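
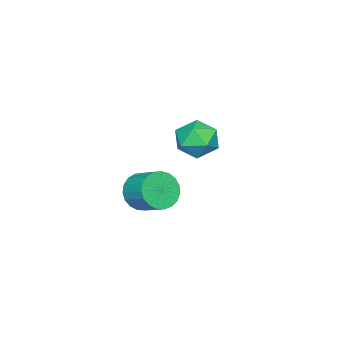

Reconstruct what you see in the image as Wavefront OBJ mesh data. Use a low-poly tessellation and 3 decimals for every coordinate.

v 1.708 -3.397 -1.019
v 2.432 -3.243 -1.791
v 2.875 -2.029 -1.134
v 2.152 -2.183 -0.361
v 2.078 -3.027 -1.952
v 2.521 -1.812 -1.295
v 1.66 -2.874 -1.951
v 2.103 -1.66 -1.294
v 1.25 -2.813 -1.789
v 1.693 -1.599 -1.132
v 0.92 -2.852 -1.494
v 1.363 -1.638 -0.836
v 0.726 -2.986 -1.116
v 1.169 -1.771 -0.459
v 0.701 -3.19 -0.722
v 1.144 -1.976 -0.065
v 0.851 -3.431 -0.379
v 1.294 -2.217 0.278
v 1.15 -3.665 -0.147
v 1.593 -2.451 0.511
v 1.544 -3.854 -0.065
v 1.987 -2.639 0.592
v 1.968 -3.963 -0.148
v 2.411 -2.749 0.509
v 2.346 -3.974 -0.382
v 2.789 -2.76 0.275
v 2.614 -3.886 -0.726
v 3.057 -2.672 -0.069
v 2.726 -3.713 -1.12
v 3.169 -2.499 -0.463
v 2.661 -3.486 -1.497
v 3.104 -2.272 -0.84
v -4.562 -3.018 -0.037
v -3.777 -2.419 0.678
v -3.083 -4.121 -0.738
v -2.298 -3.522 -0.023
v -3.125 -4.27 0.472
v -4.039 -3.589 0.905
v -2.821 -2.951 -0.965
v -3.735 -2.27 -0.532
v -2.701 -2.378 0.105
v -2.888 -3.193 0.993
v -3.972 -3.347 -1.053
v -4.159 -4.162 -0.165
f 2 1 5
f 2 5 3
f 3 5 6
f 3 6 4
f 5 1 7
f 5 7 6
f 6 7 8
f 6 8 4
f 7 1 9
f 7 9 8
f 8 9 10
f 8 10 4
f 9 1 11
f 9 11 10
f 10 11 12
f 10 12 4
f 11 1 13
f 11 13 12
f 12 13 14
f 12 14 4
f 13 1 15
f 13 15 14
f 14 15 16
f 14 16 4
f 15 1 17
f 15 17 16
f 16 17 18
f 16 18 4
f 17 1 19
f 17 19 18
f 18 19 20
f 18 20 4
f 19 1 21
f 19 21 20
f 20 21 22
f 20 22 4
f 21 1 23
f 21 23 22
f 22 23 24
f 22 24 4
f 23 1 25
f 23 25 24
f 24 25 26
f 24 26 4
f 25 1 27
f 25 27 26
f 26 27 28
f 26 28 4
f 27 1 29
f 27 29 28
f 28 29 30
f 28 30 4
f 29 1 31
f 29 31 30
f 30 31 32
f 30 32 4
f 31 1 2
f 31 2 32
f 32 2 3
f 32 3 4
f 33 44 38
f 33 38 34
f 33 34 40
f 33 40 43
f 33 43 44
f 34 38 42
f 38 44 37
f 44 43 35
f 43 40 39
f 40 34 41
f 36 42 37
f 36 37 35
f 36 35 39
f 36 39 41
f 36 41 42
f 37 42 38
f 35 37 44
f 39 35 43
f 41 39 40
f 42 41 34



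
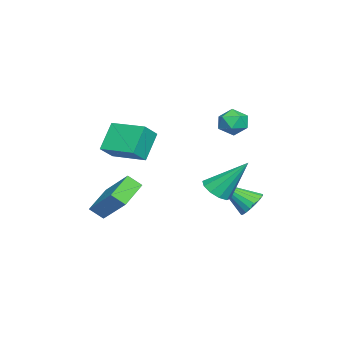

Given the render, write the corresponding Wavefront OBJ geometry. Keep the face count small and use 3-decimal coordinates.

v -0.742 2.766 0.129
v -0.229 2.332 0.505
v -0.838 4.094 1.791
v 0.01 2.661 0.256
v -0.039 3.029 -0.041
v -0.356 3.297 -0.273
v -0.821 3.362 -0.352
v -1.256 3.199 -0.247
v -1.494 2.871 0.001
v -1.445 2.503 0.299
v -1.128 2.235 0.531
v -0.663 2.17 0.61
v -4.24 3.179 2.595
v -3.555 3.488 2.833
v -3.985 2.112 3.247
v -3.3 2.421 3.485
v -3.98 2.715 3.755
v -4.137 3.375 3.352
v -3.403 2.225 2.728
v -3.56 2.885 2.325
v -3.037 2.898 2.915
v -3.393 3.201 3.55
v -4.147 2.399 2.53
v -4.503 2.702 3.165
v -0.455 -2.131 -1.95
v -0.372 -2.75 -1.419
v -1.878 -1.787 -1.329
v -1.795 -2.407 -0.798
v 0.415 -0.893 -0.642
v 0.498 -1.513 -0.111
v -1.008 -0.55 -0.021
v -0.925 -1.169 0.51
v -3.476 -2.578 0.622
v -4.455 -2.316 1.885
v -2.856 -0.883 0.751
v -3.835 -0.621 2.014
v -2.685 -2.919 1.306
v -3.664 -2.657 2.569
v -2.065 -1.224 1.435
v -3.044 -0.962 2.698
v -3.048 3.838 -1.56
v -2.663 4.25 -1.066
v -2.952 2.282 -0.34
v -2.98 4.302 -0.975
v -3.31 4.262 -1
v -3.589 4.138 -1.136
v -3.76 3.954 -1.356
v -3.79 3.748 -1.617
v -3.674 3.559 -1.866
v -3.433 3.426 -2.055
v -3.116 3.374 -2.146
v -2.786 3.414 -2.121
v -2.507 3.538 -1.985
v -2.336 3.721 -1.765
v -2.306 3.928 -1.504
v -2.422 4.116 -1.255
f 2 1 4
f 2 4 3
f 4 1 5
f 4 5 3
f 5 1 6
f 5 6 3
f 6 1 7
f 6 7 3
f 7 1 8
f 7 8 3
f 8 1 9
f 8 9 3
f 9 1 10
f 9 10 3
f 10 1 11
f 10 11 3
f 11 1 12
f 11 12 3
f 12 1 2
f 12 2 3
f 13 24 18
f 13 18 14
f 13 14 20
f 13 20 23
f 13 23 24
f 14 18 22
f 18 24 17
f 24 23 15
f 23 20 19
f 20 14 21
f 16 22 17
f 16 17 15
f 16 15 19
f 16 19 21
f 16 21 22
f 17 22 18
f 15 17 24
f 19 15 23
f 21 19 20
f 22 21 14
f 26 28 25
f 29 26 25
f 25 28 27
f 27 29 25
f 26 32 28
f 30 26 29
f 30 32 26
f 28 32 27
f 31 29 27
f 27 32 31
f 31 30 29
f 32 30 31
f 34 36 33
f 37 34 33
f 33 36 35
f 35 37 33
f 34 40 36
f 38 34 37
f 38 40 34
f 36 40 35
f 39 37 35
f 35 40 39
f 39 38 37
f 40 38 39
f 42 41 44
f 42 44 43
f 44 41 45
f 44 45 43
f 45 41 46
f 45 46 43
f 46 41 47
f 46 47 43
f 47 41 48
f 47 48 43
f 48 41 49
f 48 49 43
f 49 41 50
f 49 50 43
f 50 41 51
f 50 51 43
f 51 41 52
f 51 52 43
f 52 41 53
f 52 53 43
f 53 41 54
f 53 54 43
f 54 41 55
f 54 55 43
f 55 41 56
f 55 56 43
f 56 41 42
f 56 42 43



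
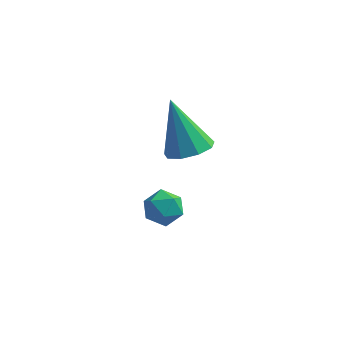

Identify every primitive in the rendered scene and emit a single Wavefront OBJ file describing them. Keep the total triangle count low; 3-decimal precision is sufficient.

v -1.441 -1.729 -3.077
v -0.858 -1.85 -2.763
v -1.682 -2.79 -3.037
v -1.099 -2.911 -2.723
v -1.588 -2.574 -2.407
v -1.439 -1.919 -2.431
v -1.101 -2.721 -3.369
v -0.952 -2.066 -3.393
v -0.648 -2.463 -2.944
v -0.949 -2.373 -2.349
v -1.591 -2.267 -3.451
v -1.892 -2.177 -2.856
v -1.32 1.355 -3.441
v -0.898 0.754 -3.078
v -2.06 1.925 -1.639
v -0.588 1.221 -3.099
v -0.621 1.751 -3.279
v -0.981 2.096 -3.536
v -1.5 2.094 -3.748
v -1.935 1.747 -3.817
v -2.083 1.216 -3.71
v -1.873 0.751 -3.477
v -1.405 0.568 -3.228
f 1 12 6
f 1 6 2
f 1 2 8
f 1 8 11
f 1 11 12
f 2 6 10
f 6 12 5
f 12 11 3
f 11 8 7
f 8 2 9
f 4 10 5
f 4 5 3
f 4 3 7
f 4 7 9
f 4 9 10
f 5 10 6
f 3 5 12
f 7 3 11
f 9 7 8
f 10 9 2
f 14 13 16
f 14 16 15
f 16 13 17
f 16 17 15
f 17 13 18
f 17 18 15
f 18 13 19
f 18 19 15
f 19 13 20
f 19 20 15
f 20 13 21
f 20 21 15
f 21 13 22
f 21 22 15
f 22 13 23
f 22 23 15
f 23 13 14
f 23 14 15



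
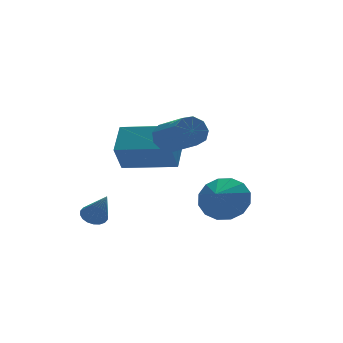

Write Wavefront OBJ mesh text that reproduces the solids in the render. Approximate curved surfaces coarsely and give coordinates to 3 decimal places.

v -2.45 2.751 -4.162
v -1.991 2.519 -4.385
v -2.29 1.849 -2.898
v -1.899 2.713 -4.258
v -1.916 2.914 -4.112
v -2.039 3.083 -3.976
v -2.243 3.186 -3.877
v -2.488 3.203 -3.834
v -2.725 3.13 -3.856
v -2.908 2.982 -3.938
v -3 2.789 -4.065
v -2.983 2.587 -4.211
v -2.86 2.418 -4.347
v -2.656 2.315 -4.446
v -2.411 2.298 -4.489
v -2.174 2.371 -4.467
v -0.497 0.102 -0.191
v 0.193 1.128 0.565
v -2.194 1.405 -0.411
v -1.503 2.431 0.346
v 0.023 0.589 -1.326
v 0.714 1.615 -0.569
v -1.673 1.892 -1.545
v -0.983 2.918 -0.789
v 2.225 1.15 -3.517
v 2.975 1.022 -2.779
v 1.475 0.41 -2.883
v 2.686 1.458 -2.614
v 2.273 1.811 -2.69
v 1.847 1.987 -2.988
v 1.523 1.939 -3.428
v 1.387 1.679 -3.892
v 1.475 1.278 -4.255
v 1.764 0.842 -4.421
v 2.177 0.489 -4.345
v 2.603 0.313 -4.046
v 2.927 0.361 -3.607
v 3.064 0.62 -3.143
v -0.566 0.139 0.377
v -0.378 0.458 0.959
v -0.146 -1.04 1.705
v -0.334 -1.359 1.123
v -0.844 0.386 0.958
v -0.612 -1.113 1.705
v -1.181 0.198 0.685
v -0.948 -1.301 1.432
v -1.229 -0.018 0.268
v -0.997 -1.516 1.015
v -0.968 -0.16 -0.098
v -0.735 -1.658 0.648
v -0.518 -0.162 -0.242
v -0.286 -1.66 0.504
v -0.091 -0.023 -0.097
v 0.141 -1.521 0.65
v 0.114 0.192 0.27
v 0.346 -1.307 1.017
v 0 0.382 0.687
v 0.233 -1.117 1.434
f 2 1 4
f 2 4 3
f 4 1 5
f 4 5 3
f 5 1 6
f 5 6 3
f 6 1 7
f 6 7 3
f 7 1 8
f 7 8 3
f 8 1 9
f 8 9 3
f 9 1 10
f 9 10 3
f 10 1 11
f 10 11 3
f 11 1 12
f 11 12 3
f 12 1 13
f 12 13 3
f 13 1 14
f 13 14 3
f 14 1 15
f 14 15 3
f 15 1 16
f 15 16 3
f 16 1 2
f 16 2 3
f 18 20 17
f 21 18 17
f 17 20 19
f 19 21 17
f 18 24 20
f 22 18 21
f 22 24 18
f 20 24 19
f 23 21 19
f 19 24 23
f 23 22 21
f 24 22 23
f 26 25 28
f 26 28 27
f 28 25 29
f 28 29 27
f 29 25 30
f 29 30 27
f 30 25 31
f 30 31 27
f 31 25 32
f 31 32 27
f 32 25 33
f 32 33 27
f 33 25 34
f 33 34 27
f 34 25 35
f 34 35 27
f 35 25 36
f 35 36 27
f 36 25 37
f 36 37 27
f 37 25 38
f 37 38 27
f 38 25 26
f 38 26 27
f 40 39 43
f 40 43 41
f 41 43 44
f 41 44 42
f 43 39 45
f 43 45 44
f 44 45 46
f 44 46 42
f 45 39 47
f 45 47 46
f 46 47 48
f 46 48 42
f 47 39 49
f 47 49 48
f 48 49 50
f 48 50 42
f 49 39 51
f 49 51 50
f 50 51 52
f 50 52 42
f 51 39 53
f 51 53 52
f 52 53 54
f 52 54 42
f 53 39 55
f 53 55 54
f 54 55 56
f 54 56 42
f 55 39 57
f 55 57 56
f 56 57 58
f 56 58 42
f 57 39 40
f 57 40 58
f 58 40 41
f 58 41 42



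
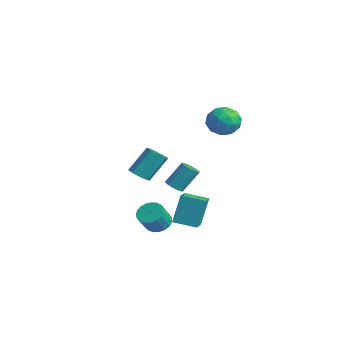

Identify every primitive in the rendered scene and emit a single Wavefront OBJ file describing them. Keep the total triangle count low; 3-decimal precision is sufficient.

v -0.701 0.268 -4.313
v -0.923 0.953 -2.351
v -1.714 1.097 -4.717
v -1.936 1.782 -2.754
v 0.316 1.378 -4.586
v 0.094 2.063 -2.623
v -0.697 2.207 -4.989
v -0.919 2.892 -3.027
v 0.573 -0.279 -0.671
v 1.19 -0.225 -0.786
v 1.364 0.774 0.616
v 0.747 0.719 0.731
v 1.081 -0.008 -0.927
v 1.255 0.99 0.475
v 0.871 0.154 -1.017
v 1.045 1.153 0.385
v 0.603 0.231 -1.038
v 0.776 1.23 0.363
v 0.328 0.207 -0.987
v 0.502 1.206 0.415
v 0.102 0.087 -0.873
v 0.276 1.085 0.529
v -0.031 -0.107 -0.719
v 0.143 0.892 0.683
v -0.044 -0.334 -0.556
v 0.13 0.665 0.846
v 0.065 -0.55 -0.415
v 0.239 0.448 0.987
v 0.275 -0.713 -0.325
v 0.449 0.286 1.077
v 0.544 -0.79 -0.303
v 0.717 0.209 1.098
v 0.818 -0.766 -0.355
v 0.992 0.233 1.047
v 1.044 -0.645 -0.469
v 1.218 0.353 0.933
v 1.177 -0.452 -0.623
v 1.351 0.547 0.779
v -3.142 -0.686 -1.186
v -2.82 -0.133 -1.614
v -2.795 1.1 -0.001
v -3.118 0.546 0.426
v -3.409 -0.111 -1.623
v -3.384 1.122 -0.01
v -3.841 -0.425 -1.375
v -3.817 0.808 0.237
v -3.865 -0.893 -1.018
v -3.84 0.34 0.595
v -3.465 -1.24 -0.759
v -3.44 -0.007 0.854
v -2.876 -1.262 -0.75
v -2.851 -0.029 0.863
v -2.443 -0.948 -0.997
v -2.419 0.285 0.615
v -2.42 -0.48 -1.355
v -2.395 0.753 0.258
v 0.062 -1.052 -3.658
v 0.701 -0.483 -3.502
v 1.097 -1.238 -2.367
v 0.458 -1.808 -2.522
v 0.427 -0.342 -3.313
v 0.823 -1.097 -2.177
v 0.089 -0.324 -3.183
v 0.486 -1.079 -2.047
v -0.253 -0.432 -3.135
v 0.144 -1.187 -2
v -0.54 -0.647 -3.178
v -0.144 -1.402 -2.043
v -0.724 -0.932 -3.304
v -0.327 -1.688 -2.168
v -0.771 -1.238 -3.491
v -0.375 -1.994 -2.355
v -0.675 -1.512 -3.706
v -0.279 -2.267 -2.571
v -0.451 -1.707 -3.914
v -0.055 -2.462 -2.778
v -0.139 -1.788 -4.077
v 0.258 -2.543 -2.941
v 0.208 -1.742 -4.167
v 0.605 -2.497 -3.032
v 0.53 -1.577 -4.17
v 0.927 -2.332 -3.035
v 0.771 -1.321 -4.084
v 1.167 -2.076 -2.948
v 0.889 -1.019 -3.924
v 1.286 -1.774 -2.789
v 0.864 -0.722 -3.718
v 1.261 -1.477 -2.583
v 0.226 4.121 4.215
v 0.841 3.393 4.832
v -0.081 2.807 2.968
v 0.534 2.079 3.585
v -0.472 2.44 3.969
v -0.282 3.252 4.74
v 1.042 2.948 3.06
v 1.232 3.76 3.831
v 1.345 2.667 4.118
v 0.41 2.353 4.68
v 0.35 3.847 3.12
v -0.585 3.533 3.682
v 0.561 3.872 4.633
v 0.199 2.328 3.167
v -0.392 2.54 3.393
v -0.03 2.112 3.755
v -0.1 3.79 4.579
v 0.262 3.361 4.941
v -0.51 2.801 4.434
v 0.498 2.839 2.859
v 0.86 2.41 3.221
v 0.79 4.088 4.045
v 1.152 3.66 4.407
v 1.27 3.399 3.366
v 1.218 3.018 4.576
v 1.038 2.245 3.843
v 1.336 2.756 3.535
v 1.448 3.234 3.988
v 0.668 2.833 4.906
v 0.488 2.061 4.173
v -0.103 2.273 4.399
v 0.008 2.75 4.852
v 0.965 2.407 4.486
v 0.272 4.139 3.627
v 0.092 3.367 2.894
v 0.752 3.45 2.948
v 0.863 3.927 3.401
v -0.278 3.955 3.957
v -0.458 3.182 3.224
v -0.688 2.966 3.812
v -0.576 3.444 4.265
v -0.205 3.793 3.314
f 2 4 1
f 5 2 1
f 1 4 3
f 3 5 1
f 2 8 4
f 6 2 5
f 6 8 2
f 4 8 3
f 7 5 3
f 3 8 7
f 7 6 5
f 8 6 7
f 10 9 13
f 10 13 11
f 11 13 14
f 11 14 12
f 13 9 15
f 13 15 14
f 14 15 16
f 14 16 12
f 15 9 17
f 15 17 16
f 16 17 18
f 16 18 12
f 17 9 19
f 17 19 18
f 18 19 20
f 18 20 12
f 19 9 21
f 19 21 20
f 20 21 22
f 20 22 12
f 21 9 23
f 21 23 22
f 22 23 24
f 22 24 12
f 23 9 25
f 23 25 24
f 24 25 26
f 24 26 12
f 25 9 27
f 25 27 26
f 26 27 28
f 26 28 12
f 27 9 29
f 27 29 28
f 28 29 30
f 28 30 12
f 29 9 31
f 29 31 30
f 30 31 32
f 30 32 12
f 31 9 33
f 31 33 32
f 32 33 34
f 32 34 12
f 33 9 35
f 33 35 34
f 34 35 36
f 34 36 12
f 35 9 37
f 35 37 36
f 36 37 38
f 36 38 12
f 37 9 10
f 37 10 38
f 38 10 11
f 38 11 12
f 40 39 43
f 40 43 41
f 41 43 44
f 41 44 42
f 43 39 45
f 43 45 44
f 44 45 46
f 44 46 42
f 45 39 47
f 45 47 46
f 46 47 48
f 46 48 42
f 47 39 49
f 47 49 48
f 48 49 50
f 48 50 42
f 49 39 51
f 49 51 50
f 50 51 52
f 50 52 42
f 51 39 53
f 51 53 52
f 52 53 54
f 52 54 42
f 53 39 55
f 53 55 54
f 54 55 56
f 54 56 42
f 55 39 40
f 55 40 56
f 56 40 41
f 56 41 42
f 58 57 61
f 58 61 59
f 59 61 62
f 59 62 60
f 61 57 63
f 61 63 62
f 62 63 64
f 62 64 60
f 63 57 65
f 63 65 64
f 64 65 66
f 64 66 60
f 65 57 67
f 65 67 66
f 66 67 68
f 66 68 60
f 67 57 69
f 67 69 68
f 68 69 70
f 68 70 60
f 69 57 71
f 69 71 70
f 70 71 72
f 70 72 60
f 71 57 73
f 71 73 72
f 72 73 74
f 72 74 60
f 73 57 75
f 73 75 74
f 74 75 76
f 74 76 60
f 75 57 77
f 75 77 76
f 76 77 78
f 76 78 60
f 77 57 79
f 77 79 78
f 78 79 80
f 78 80 60
f 79 57 81
f 79 81 80
f 80 81 82
f 80 82 60
f 81 57 83
f 81 83 82
f 82 83 84
f 82 84 60
f 83 57 85
f 83 85 84
f 84 85 86
f 84 86 60
f 85 57 87
f 85 87 86
f 86 87 88
f 86 88 60
f 87 57 58
f 87 58 88
f 88 58 59
f 88 59 60
f 89 126 105
f 126 100 129
f 105 129 94
f 126 129 105
f 89 105 101
f 105 94 106
f 101 106 90
f 105 106 101
f 89 101 110
f 101 90 111
f 110 111 96
f 101 111 110
f 89 110 122
f 110 96 125
f 122 125 99
f 110 125 122
f 89 122 126
f 122 99 130
f 126 130 100
f 122 130 126
f 90 106 117
f 106 94 120
f 117 120 98
f 106 120 117
f 94 129 107
f 129 100 128
f 107 128 93
f 129 128 107
f 100 130 127
f 130 99 123
f 127 123 91
f 130 123 127
f 99 125 124
f 125 96 112
f 124 112 95
f 125 112 124
f 96 111 116
f 111 90 113
f 116 113 97
f 111 113 116
f 92 118 104
f 118 98 119
f 104 119 93
f 118 119 104
f 92 104 102
f 104 93 103
f 102 103 91
f 104 103 102
f 92 102 109
f 102 91 108
f 109 108 95
f 102 108 109
f 92 109 114
f 109 95 115
f 114 115 97
f 109 115 114
f 92 114 118
f 114 97 121
f 118 121 98
f 114 121 118
f 93 119 107
f 119 98 120
f 107 120 94
f 119 120 107
f 91 103 127
f 103 93 128
f 127 128 100
f 103 128 127
f 95 108 124
f 108 91 123
f 124 123 99
f 108 123 124
f 97 115 116
f 115 95 112
f 116 112 96
f 115 112 116
f 98 121 117
f 121 97 113
f 117 113 90
f 121 113 117



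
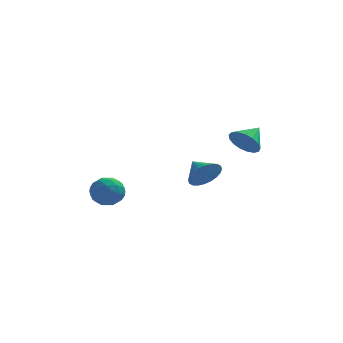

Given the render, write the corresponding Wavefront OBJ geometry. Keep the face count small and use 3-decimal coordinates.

v 1.863 1.726 -1.584
v 2.567 1.938 -1.101
v 1.257 2.534 -1.056
v 2.607 2.145 -1.371
v 2.534 2.289 -1.675
v 2.358 2.347 -1.964
v 2.108 2.31 -2.196
v 1.82 2.185 -2.334
v 1.538 1.989 -2.359
v 1.306 1.754 -2.265
v 1.159 1.515 -2.068
v 1.119 1.307 -1.797
v 1.192 1.164 -1.494
v 1.368 1.106 -1.205
v 1.619 1.142 -0.973
v 1.907 1.268 -0.835
v 2.188 1.463 -0.81
v 2.42 1.698 -0.904
v 3.603 2.636 0.141
v 4.329 2.25 -0.077
v 4.257 3.504 0.779
v 4.266 2.518 -0.377
v 4.052 2.812 -0.559
v 3.735 3.066 -0.58
v 3.387 3.221 -0.436
v 3.09 3.242 -0.159
v 2.91 3.124 0.186
v 2.888 2.895 0.521
v 3.031 2.605 0.769
v 3.305 2.323 0.873
v 3.647 2.112 0.81
v 3.979 2.022 0.593
v 4.225 2.071 0.273
v -2.108 0.323 -2.817
v -1.616 -0.101 -2.25
v -3.184 0.261 -1.93
v -2.692 -0.163 -1.363
v -2.535 0.667 -1.534
v -1.87 0.706 -2.082
v -2.93 -0.546 -2.098
v -2.265 -0.507 -2.646
v -2.124 -0.638 -1.805
v -1.88 0.112 -1.457
v -2.92 0.048 -2.723
v -2.676 0.798 -2.375
v -1.768 0.117 -2.611
v -3.032 0.043 -1.569
v -2.94 0.532 -1.669
v -2.651 0.282 -1.336
v -1.917 0.591 -2.512
v -1.628 0.342 -2.179
v -2.168 0.793 -1.758
v -3.172 -0.182 -2.001
v -2.883 -0.431 -1.668
v -2.149 -0.122 -2.844
v -1.86 -0.372 -2.511
v -2.632 -0.633 -2.422
v -1.777 -0.448 -2.017
v -2.409 -0.485 -1.496
v -2.549 -0.71 -1.928
v -2.158 -0.687 -2.25
v -1.634 -0.007 -1.812
v -2.266 -0.044 -1.291
v -2.174 0.444 -1.391
v -1.783 0.467 -1.713
v -1.932 -0.323 -1.551
v -2.534 0.204 -2.889
v -3.166 0.167 -2.368
v -3.017 -0.307 -2.467
v -2.626 -0.284 -2.789
v -2.391 0.645 -2.684
v -3.023 0.608 -2.163
v -2.642 0.847 -1.93
v -2.251 0.87 -2.252
v -2.868 0.483 -2.629
f 2 1 4
f 2 4 3
f 4 1 5
f 4 5 3
f 5 1 6
f 5 6 3
f 6 1 7
f 6 7 3
f 7 1 8
f 7 8 3
f 8 1 9
f 8 9 3
f 9 1 10
f 9 10 3
f 10 1 11
f 10 11 3
f 11 1 12
f 11 12 3
f 12 1 13
f 12 13 3
f 13 1 14
f 13 14 3
f 14 1 15
f 14 15 3
f 15 1 16
f 15 16 3
f 16 1 17
f 16 17 3
f 17 1 18
f 17 18 3
f 18 1 2
f 18 2 3
f 20 19 22
f 20 22 21
f 22 19 23
f 22 23 21
f 23 19 24
f 23 24 21
f 24 19 25
f 24 25 21
f 25 19 26
f 25 26 21
f 26 19 27
f 26 27 21
f 27 19 28
f 27 28 21
f 28 19 29
f 28 29 21
f 29 19 30
f 29 30 21
f 30 19 31
f 30 31 21
f 31 19 32
f 31 32 21
f 32 19 33
f 32 33 21
f 33 19 20
f 33 20 21
f 34 71 50
f 71 45 74
f 50 74 39
f 71 74 50
f 34 50 46
f 50 39 51
f 46 51 35
f 50 51 46
f 34 46 55
f 46 35 56
f 55 56 41
f 46 56 55
f 34 55 67
f 55 41 70
f 67 70 44
f 55 70 67
f 34 67 71
f 67 44 75
f 71 75 45
f 67 75 71
f 35 51 62
f 51 39 65
f 62 65 43
f 51 65 62
f 39 74 52
f 74 45 73
f 52 73 38
f 74 73 52
f 45 75 72
f 75 44 68
f 72 68 36
f 75 68 72
f 44 70 69
f 70 41 57
f 69 57 40
f 70 57 69
f 41 56 61
f 56 35 58
f 61 58 42
f 56 58 61
f 37 63 49
f 63 43 64
f 49 64 38
f 63 64 49
f 37 49 47
f 49 38 48
f 47 48 36
f 49 48 47
f 37 47 54
f 47 36 53
f 54 53 40
f 47 53 54
f 37 54 59
f 54 40 60
f 59 60 42
f 54 60 59
f 37 59 63
f 59 42 66
f 63 66 43
f 59 66 63
f 38 64 52
f 64 43 65
f 52 65 39
f 64 65 52
f 36 48 72
f 48 38 73
f 72 73 45
f 48 73 72
f 40 53 69
f 53 36 68
f 69 68 44
f 53 68 69
f 42 60 61
f 60 40 57
f 61 57 41
f 60 57 61
f 43 66 62
f 66 42 58
f 62 58 35
f 66 58 62



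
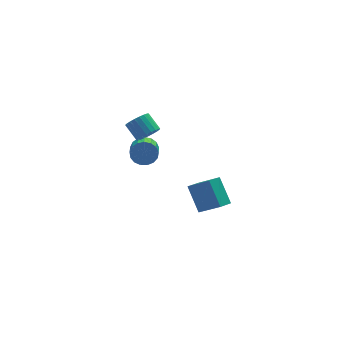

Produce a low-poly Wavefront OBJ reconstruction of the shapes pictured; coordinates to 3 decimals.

v -2.366 -4.079 -3.513
v -1.385 -4.933 -2.547
v -2.699 -2.928 -2.156
v -1.718 -3.782 -1.191
v -1.622 -3.538 -3.789
v -0.641 -4.392 -2.824
v -1.955 -2.387 -2.433
v -0.974 -3.241 -1.467
v -3.497 3.043 -2.097
v -3.096 3.596 -2.494
v -3.561 4.489 -1.721
v -3.963 3.937 -1.323
v -3.382 3.588 -2.657
v -3.847 4.482 -1.883
v -3.687 3.486 -2.723
v -4.152 4.38 -1.949
v -3.959 3.308 -2.68
v -4.425 4.201 -1.907
v -4.152 3.084 -2.537
v -4.617 3.977 -1.764
v -4.232 2.852 -2.318
v -4.697 3.746 -1.544
v -4.184 2.654 -2.06
v -4.649 3.548 -1.287
v -4.018 2.523 -1.809
v -4.483 3.417 -1.035
v -3.762 2.482 -1.607
v -4.227 3.376 -0.834
v -3.46 2.538 -1.49
v -3.925 3.432 -0.717
v -3.164 2.681 -1.478
v -3.63 3.575 -0.705
v -2.927 2.887 -1.573
v -3.392 3.781 -0.8
v -2.788 3.12 -1.759
v -3.253 4.014 -0.985
v -2.771 3.34 -2.002
v -3.236 4.233 -1.229
v -2.88 3.508 -2.263
v -3.346 4.401 -1.489
v -3.609 3.606 -3.748
v -3.149 3.791 -3.069
v -3.452 2.578 -2.534
v -3.911 2.394 -3.212
v -3.517 3.924 -2.976
v -3.819 2.711 -2.44
v -3.905 3.985 -3.059
v -4.208 2.772 -2.523
v -4.226 3.958 -3.3
v -4.529 2.745 -2.764
v -4.405 3.851 -3.643
v -4.708 2.638 -3.108
v -4.402 3.688 -4.011
v -4.705 2.475 -3.475
v -4.217 3.507 -4.318
v -4.52 2.294 -3.783
v -3.893 3.348 -4.495
v -4.196 2.135 -3.959
v -3.503 3.248 -4.5
v -3.806 2.035 -3.965
v -3.138 3.231 -4.333
v -3.441 2.018 -3.798
v -2.88 3.299 -4.032
v -3.183 2.086 -3.497
v -2.79 3.438 -3.666
v -3.092 2.225 -3.131
v -2.887 3.616 -3.318
v -3.189 2.403 -2.783
f 2 4 1
f 5 2 1
f 1 4 3
f 3 5 1
f 2 8 4
f 6 2 5
f 6 8 2
f 4 8 3
f 7 5 3
f 3 8 7
f 7 6 5
f 8 6 7
f 10 9 13
f 10 13 11
f 11 13 14
f 11 14 12
f 13 9 15
f 13 15 14
f 14 15 16
f 14 16 12
f 15 9 17
f 15 17 16
f 16 17 18
f 16 18 12
f 17 9 19
f 17 19 18
f 18 19 20
f 18 20 12
f 19 9 21
f 19 21 20
f 20 21 22
f 20 22 12
f 21 9 23
f 21 23 22
f 22 23 24
f 22 24 12
f 23 9 25
f 23 25 24
f 24 25 26
f 24 26 12
f 25 9 27
f 25 27 26
f 26 27 28
f 26 28 12
f 27 9 29
f 27 29 28
f 28 29 30
f 28 30 12
f 29 9 31
f 29 31 30
f 30 31 32
f 30 32 12
f 31 9 33
f 31 33 32
f 32 33 34
f 32 34 12
f 33 9 35
f 33 35 34
f 34 35 36
f 34 36 12
f 35 9 37
f 35 37 36
f 36 37 38
f 36 38 12
f 37 9 39
f 37 39 38
f 38 39 40
f 38 40 12
f 39 9 10
f 39 10 40
f 40 10 11
f 40 11 12
f 42 41 45
f 42 45 43
f 43 45 46
f 43 46 44
f 45 41 47
f 45 47 46
f 46 47 48
f 46 48 44
f 47 41 49
f 47 49 48
f 48 49 50
f 48 50 44
f 49 41 51
f 49 51 50
f 50 51 52
f 50 52 44
f 51 41 53
f 51 53 52
f 52 53 54
f 52 54 44
f 53 41 55
f 53 55 54
f 54 55 56
f 54 56 44
f 55 41 57
f 55 57 56
f 56 57 58
f 56 58 44
f 57 41 59
f 57 59 58
f 58 59 60
f 58 60 44
f 59 41 61
f 59 61 60
f 60 61 62
f 60 62 44
f 61 41 63
f 61 63 62
f 62 63 64
f 62 64 44
f 63 41 65
f 63 65 64
f 64 65 66
f 64 66 44
f 65 41 67
f 65 67 66
f 66 67 68
f 66 68 44
f 67 41 42
f 67 42 68
f 68 42 43
f 68 43 44



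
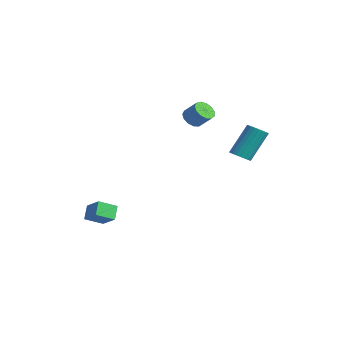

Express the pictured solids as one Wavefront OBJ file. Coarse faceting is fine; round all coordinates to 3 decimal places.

v -2.422 2.092 2.131
v -1.944 1.889 1.774
v -1.28 2.226 2.471
v -1.758 2.428 2.829
v -2.009 2.224 1.674
v -1.345 2.56 2.371
v -2.205 2.516 1.72
v -1.541 2.853 2.417
v -2.47 2.674 1.896
v -1.806 3.011 2.593
v -2.719 2.647 2.147
v -2.055 2.984 2.844
v -2.875 2.444 2.393
v -2.211 2.78 3.09
v -2.886 2.128 2.556
v -2.222 2.465 3.253
v -2.75 1.802 2.584
v -2.086 2.138 3.281
v -2.51 1.567 2.469
v -1.846 1.904 3.166
v -2.242 1.499 2.246
v -1.578 1.836 2.944
v -2.031 1.619 1.987
v -1.367 1.956 2.685
v -3.297 -2.498 -4.585
v -3.459 -3.456 -4.115
v -3.787 -2.095 -3.933
v -3.949 -3.054 -3.463
v -2.311 -2.346 -3.937
v -2.473 -3.305 -3.467
v -2.801 -1.944 -3.285
v -2.963 -2.902 -2.815
v 0.278 3.237 0.202
v 0.768 2.981 0.409
v 0.651 4.066 2.025
v 0.162 4.323 1.818
v 0.856 3.161 0.295
v 0.739 4.246 1.911
v 0.856 3.352 0.167
v 0.739 4.437 1.783
v 0.768 3.526 0.044
v 0.652 4.611 1.66
v 0.606 3.655 -0.055
v 0.489 4.741 1.561
v 0.394 3.722 -0.115
v 0.277 4.807 1.501
v 0.164 3.714 -0.126
v 0.047 4.799 1.49
v -0.048 3.634 -0.088
v -0.165 4.719 1.528
v -0.211 3.494 -0.005
v -0.328 4.579 1.611
v -0.299 3.314 0.109
v -0.416 4.399 1.725
v -0.299 3.123 0.237
v -0.416 4.208 1.853
v -0.212 2.949 0.36
v -0.328 4.034 1.976
v -0.049 2.819 0.459
v -0.166 3.905 2.075
v 0.163 2.753 0.519
v 0.046 3.838 2.135
v 0.393 2.761 0.53
v 0.276 3.846 2.146
v 0.605 2.841 0.492
v 0.488 3.926 2.108
f 2 1 5
f 2 5 3
f 3 5 6
f 3 6 4
f 5 1 7
f 5 7 6
f 6 7 8
f 6 8 4
f 7 1 9
f 7 9 8
f 8 9 10
f 8 10 4
f 9 1 11
f 9 11 10
f 10 11 12
f 10 12 4
f 11 1 13
f 11 13 12
f 12 13 14
f 12 14 4
f 13 1 15
f 13 15 14
f 14 15 16
f 14 16 4
f 15 1 17
f 15 17 16
f 16 17 18
f 16 18 4
f 17 1 19
f 17 19 18
f 18 19 20
f 18 20 4
f 19 1 21
f 19 21 20
f 20 21 22
f 20 22 4
f 21 1 23
f 21 23 22
f 22 23 24
f 22 24 4
f 23 1 2
f 23 2 24
f 24 2 3
f 24 3 4
f 26 28 25
f 29 26 25
f 25 28 27
f 27 29 25
f 26 32 28
f 30 26 29
f 30 32 26
f 28 32 27
f 31 29 27
f 27 32 31
f 31 30 29
f 32 30 31
f 34 33 37
f 34 37 35
f 35 37 38
f 35 38 36
f 37 33 39
f 37 39 38
f 38 39 40
f 38 40 36
f 39 33 41
f 39 41 40
f 40 41 42
f 40 42 36
f 41 33 43
f 41 43 42
f 42 43 44
f 42 44 36
f 43 33 45
f 43 45 44
f 44 45 46
f 44 46 36
f 45 33 47
f 45 47 46
f 46 47 48
f 46 48 36
f 47 33 49
f 47 49 48
f 48 49 50
f 48 50 36
f 49 33 51
f 49 51 50
f 50 51 52
f 50 52 36
f 51 33 53
f 51 53 52
f 52 53 54
f 52 54 36
f 53 33 55
f 53 55 54
f 54 55 56
f 54 56 36
f 55 33 57
f 55 57 56
f 56 57 58
f 56 58 36
f 57 33 59
f 57 59 58
f 58 59 60
f 58 60 36
f 59 33 61
f 59 61 60
f 60 61 62
f 60 62 36
f 61 33 63
f 61 63 62
f 62 63 64
f 62 64 36
f 63 33 65
f 63 65 64
f 64 65 66
f 64 66 36
f 65 33 34
f 65 34 66
f 66 34 35
f 66 35 36



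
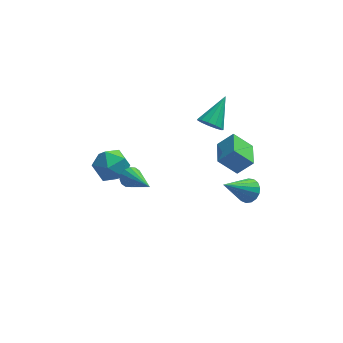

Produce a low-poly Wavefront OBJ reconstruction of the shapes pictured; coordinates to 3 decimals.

v -2.152 -1.835 -0.903
v -1.697 -1.789 -1.244
v -1.268 -3.425 0.063
v -1.638 -1.615 -1.013
v -1.716 -1.501 -0.752
v -1.911 -1.476 -0.532
v -2.171 -1.547 -0.412
v -2.426 -1.695 -0.423
v -2.607 -1.881 -0.563
v -2.667 -2.055 -0.794
v -2.588 -2.17 -1.054
v -2.393 -2.195 -1.274
v -2.134 -2.123 -1.395
v -1.879 -1.975 -1.383
v -2.924 0.218 -1.95
v -2.15 -0.341 -1.592
v -3.99 -0.719 -1.108
v -3.216 -1.278 -0.75
v -3.333 -0.313 -0.442
v -2.674 0.266 -0.962
v -3.466 -1.326 -1.738
v -2.807 -0.747 -2.258
v -2.485 -1.296 -1.461
v -2.402 -0.67 -0.66
v -3.738 -0.39 -2.04
v -3.655 0.236 -1.239
v 3.574 -0.67 -3.6
v 4.029 -0.516 -3.091
v 2.286 -1.37 -2.24
v 3.845 -0.237 -3.121
v 3.599 -0.058 -3.261
v 3.348 -0.018 -3.479
v 3.148 -0.128 -3.725
v 3.046 -0.362 -3.942
v 3.064 -0.666 -4.081
v 3.2 -0.972 -4.109
v 3.421 -1.207 -4.022
v 3.677 -1.32 -3.837
v 3.909 -1.284 -3.599
v 4.065 -1.107 -3.361
v 4.108 -0.83 -3.177
v 1.774 1.446 -0.319
v 2.284 0.987 -0.138
v 2.586 2.734 0.659
v 2.407 1.164 -0.474
v 2.329 1.432 -0.762
v 2.074 1.704 -0.908
v 1.725 1.893 -0.868
v 1.39 1.941 -0.653
v 1.178 1.832 -0.332
v 1.155 1.6 -0.007
v 1.328 1.319 0.219
v 1.643 1.078 0.274
v 1.999 0.954 0.141
v 2.167 1.35 -3.307
v 2.973 1.388 -2.488
v 2.224 2.794 -3.43
v 3.031 2.831 -2.611
v 3.149 1.229 -4.269
v 3.956 1.266 -3.45
v 3.207 2.672 -4.392
v 4.013 2.71 -3.573
f 2 1 4
f 2 4 3
f 4 1 5
f 4 5 3
f 5 1 6
f 5 6 3
f 6 1 7
f 6 7 3
f 7 1 8
f 7 8 3
f 8 1 9
f 8 9 3
f 9 1 10
f 9 10 3
f 10 1 11
f 10 11 3
f 11 1 12
f 11 12 3
f 12 1 13
f 12 13 3
f 13 1 14
f 13 14 3
f 14 1 2
f 14 2 3
f 15 26 20
f 15 20 16
f 15 16 22
f 15 22 25
f 15 25 26
f 16 20 24
f 20 26 19
f 26 25 17
f 25 22 21
f 22 16 23
f 18 24 19
f 18 19 17
f 18 17 21
f 18 21 23
f 18 23 24
f 19 24 20
f 17 19 26
f 21 17 25
f 23 21 22
f 24 23 16
f 28 27 30
f 28 30 29
f 30 27 31
f 30 31 29
f 31 27 32
f 31 32 29
f 32 27 33
f 32 33 29
f 33 27 34
f 33 34 29
f 34 27 35
f 34 35 29
f 35 27 36
f 35 36 29
f 36 27 37
f 36 37 29
f 37 27 38
f 37 38 29
f 38 27 39
f 38 39 29
f 39 27 40
f 39 40 29
f 40 27 41
f 40 41 29
f 41 27 28
f 41 28 29
f 43 42 45
f 43 45 44
f 45 42 46
f 45 46 44
f 46 42 47
f 46 47 44
f 47 42 48
f 47 48 44
f 48 42 49
f 48 49 44
f 49 42 50
f 49 50 44
f 50 42 51
f 50 51 44
f 51 42 52
f 51 52 44
f 52 42 53
f 52 53 44
f 53 42 54
f 53 54 44
f 54 42 43
f 54 43 44
f 56 58 55
f 59 56 55
f 55 58 57
f 57 59 55
f 56 62 58
f 60 56 59
f 60 62 56
f 58 62 57
f 61 59 57
f 57 62 61
f 61 60 59
f 62 60 61



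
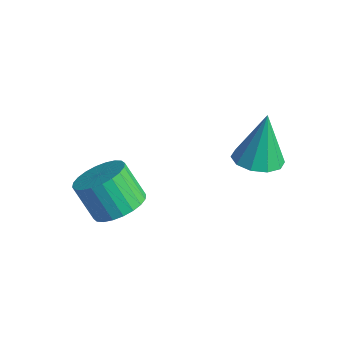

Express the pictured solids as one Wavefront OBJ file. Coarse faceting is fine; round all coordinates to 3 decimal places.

v -2.468 -1.913 -1.146
v -1.757 -2.302 -0.778
v -2.48 -2.535 0.374
v -3.192 -2.147 0.006
v -1.711 -1.971 -0.682
v -2.434 -2.205 0.47
v -1.78 -1.632 -0.657
v -2.503 -1.865 0.495
v -1.954 -1.335 -0.706
v -2.677 -1.569 0.446
v -2.206 -1.127 -0.822
v -2.929 -1.36 0.33
v -2.498 -1.038 -0.988
v -3.221 -1.271 0.164
v -2.786 -1.083 -1.177
v -3.509 -1.316 -0.025
v -3.025 -1.253 -1.362
v -3.748 -1.487 -0.21
v -3.18 -1.525 -1.514
v -3.903 -1.758 -0.362
v -3.226 -1.855 -1.61
v -3.949 -2.089 -0.458
v -3.157 -2.195 -1.635
v -3.88 -2.428 -0.483
v -2.983 -2.491 -1.586
v -3.706 -2.725 -0.434
v -2.731 -2.7 -1.47
v -3.454 -2.933 -0.318
v -2.439 -2.789 -1.304
v -3.162 -3.022 -0.152
v -2.151 -2.744 -1.115
v -2.874 -2.977 0.037
v -1.912 -2.573 -0.93
v -2.635 -2.807 0.222
v 0.216 1.153 1.444
v 0.65 0.508 1.636
v 0.084 1.587 3.196
v 0.961 0.886 1.566
v 0.987 1.366 1.45
v 0.72 1.764 1.331
v 0.26 1.929 1.255
v -0.217 1.797 1.251
v -0.528 1.42 1.321
v -0.555 0.94 1.438
v -0.287 0.542 1.557
v 0.173 0.377 1.633
f 2 1 5
f 2 5 3
f 3 5 6
f 3 6 4
f 5 1 7
f 5 7 6
f 6 7 8
f 6 8 4
f 7 1 9
f 7 9 8
f 8 9 10
f 8 10 4
f 9 1 11
f 9 11 10
f 10 11 12
f 10 12 4
f 11 1 13
f 11 13 12
f 12 13 14
f 12 14 4
f 13 1 15
f 13 15 14
f 14 15 16
f 14 16 4
f 15 1 17
f 15 17 16
f 16 17 18
f 16 18 4
f 17 1 19
f 17 19 18
f 18 19 20
f 18 20 4
f 19 1 21
f 19 21 20
f 20 21 22
f 20 22 4
f 21 1 23
f 21 23 22
f 22 23 24
f 22 24 4
f 23 1 25
f 23 25 24
f 24 25 26
f 24 26 4
f 25 1 27
f 25 27 26
f 26 27 28
f 26 28 4
f 27 1 29
f 27 29 28
f 28 29 30
f 28 30 4
f 29 1 31
f 29 31 30
f 30 31 32
f 30 32 4
f 31 1 33
f 31 33 32
f 32 33 34
f 32 34 4
f 33 1 2
f 33 2 34
f 34 2 3
f 34 3 4
f 36 35 38
f 36 38 37
f 38 35 39
f 38 39 37
f 39 35 40
f 39 40 37
f 40 35 41
f 40 41 37
f 41 35 42
f 41 42 37
f 42 35 43
f 42 43 37
f 43 35 44
f 43 44 37
f 44 35 45
f 44 45 37
f 45 35 46
f 45 46 37
f 46 35 36
f 46 36 37



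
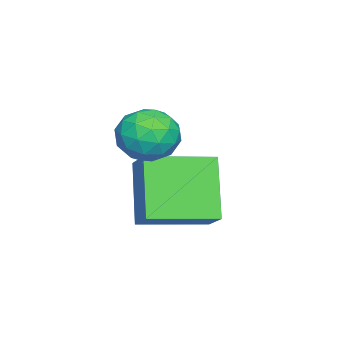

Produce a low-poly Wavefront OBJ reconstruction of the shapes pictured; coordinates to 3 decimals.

v 3.477 3.677 3.675
v 4.112 3.427 3.051
v 3.028 2.253 3.789
v 3.663 2.003 3.165
v 3.927 2.288 4.005
v 4.204 3.168 3.935
v 2.936 2.512 2.905
v 3.213 3.392 2.835
v 3.778 2.707 2.575
v 4.391 2.568 3.255
v 2.749 3.112 3.585
v 3.362 2.973 4.265
v 3.834 3.677 3.353
v 3.306 2.003 3.487
v 3.461 2.171 3.981
v 3.835 2.023 3.614
v 3.888 3.525 3.873
v 4.261 3.377 3.506
v 4.152 2.708 4.066
v 2.879 2.303 3.334
v 3.252 2.155 2.967
v 3.305 3.657 3.226
v 3.679 3.509 2.859
v 2.988 2.972 2.774
v 4.011 3.107 2.707
v 3.747 2.27 2.774
v 3.32 2.569 2.621
v 3.483 3.086 2.58
v 4.371 3.025 3.106
v 4.107 2.188 3.173
v 4.262 2.356 3.667
v 4.425 2.873 3.626
v 4.175 2.602 2.827
v 3.033 3.492 3.667
v 2.769 2.655 3.734
v 2.715 2.807 3.214
v 2.878 3.324 3.173
v 3.393 3.41 4.066
v 3.129 2.573 4.133
v 3.657 2.594 4.26
v 3.82 3.111 4.219
v 2.965 3.078 4.013
v 1.472 3.723 1.56
v 2.259 4.316 2.263
v 2.615 4.203 -0.123
v 3.401 4.796 0.58
v 2.539 2.024 1.8
v 3.325 2.617 2.503
v 3.681 2.504 0.117
v 4.468 3.097 0.82
f 1 38 17
f 38 12 41
f 17 41 6
f 38 41 17
f 1 17 13
f 17 6 18
f 13 18 2
f 17 18 13
f 1 13 22
f 13 2 23
f 22 23 8
f 13 23 22
f 1 22 34
f 22 8 37
f 34 37 11
f 22 37 34
f 1 34 38
f 34 11 42
f 38 42 12
f 34 42 38
f 2 18 29
f 18 6 32
f 29 32 10
f 18 32 29
f 6 41 19
f 41 12 40
f 19 40 5
f 41 40 19
f 12 42 39
f 42 11 35
f 39 35 3
f 42 35 39
f 11 37 36
f 37 8 24
f 36 24 7
f 37 24 36
f 8 23 28
f 23 2 25
f 28 25 9
f 23 25 28
f 4 30 16
f 30 10 31
f 16 31 5
f 30 31 16
f 4 16 14
f 16 5 15
f 14 15 3
f 16 15 14
f 4 14 21
f 14 3 20
f 21 20 7
f 14 20 21
f 4 21 26
f 21 7 27
f 26 27 9
f 21 27 26
f 4 26 30
f 26 9 33
f 30 33 10
f 26 33 30
f 5 31 19
f 31 10 32
f 19 32 6
f 31 32 19
f 3 15 39
f 15 5 40
f 39 40 12
f 15 40 39
f 7 20 36
f 20 3 35
f 36 35 11
f 20 35 36
f 9 27 28
f 27 7 24
f 28 24 8
f 27 24 28
f 10 33 29
f 33 9 25
f 29 25 2
f 33 25 29
f 44 46 43
f 47 44 43
f 43 46 45
f 45 47 43
f 44 50 46
f 48 44 47
f 48 50 44
f 46 50 45
f 49 47 45
f 45 50 49
f 49 48 47
f 50 48 49



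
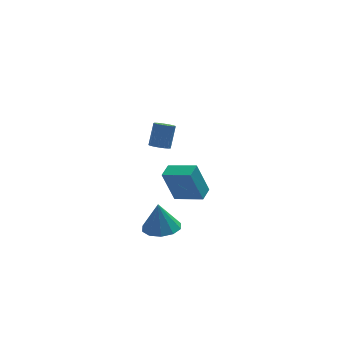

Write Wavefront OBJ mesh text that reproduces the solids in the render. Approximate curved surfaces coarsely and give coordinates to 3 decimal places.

v -0.396 -0.862 -3.084
v 0.658 -0.772 -3.018
v -0.524 -0.618 -1.376
v 0.41 -0.174 -3.122
v -0.146 0.16 -3.211
v -0.798 0.105 -3.252
v -1.296 -0.32 -3.228
v -1.451 -0.952 -3.15
v -1.203 -1.549 -3.046
v -0.647 -1.884 -2.957
v 0.005 -1.828 -2.916
v 0.503 -1.404 -2.94
v 2.645 2.414 -3.909
v 1.966 2.551 -1.873
v 1.282 3.432 -4.432
v 0.603 3.569 -2.396
v 3.177 3.191 -3.784
v 2.498 3.328 -1.748
v 1.814 4.209 -4.307
v 1.135 4.346 -2.271
v -0.345 -0.257 2.925
v 0.206 -0.283 2.748
v 0.617 0.35 3.939
v 0.065 0.377 4.115
v 0.117 -0.04 2.65
v 0.528 0.594 3.84
v -0.079 0.154 2.614
v 0.332 0.788 3.805
v -0.335 0.254 2.65
v 0.076 0.887 3.84
v -0.594 0.237 2.748
v -0.183 0.87 3.939
v -0.796 0.106 2.887
v -0.385 0.74 4.078
v -0.895 -0.107 3.035
v -0.484 0.526 4.225
v -0.868 -0.355 3.157
v -0.457 0.279 4.348
v -0.721 -0.58 3.226
v -0.31 0.053 4.417
v -0.488 -0.731 3.226
v -0.077 -0.098 4.417
v -0.223 -0.774 3.157
v 0.188 -0.14 4.348
v 0.015 -0.698 3.035
v 0.426 -0.064 4.226
v 0.17 -0.521 2.887
v 0.581 0.113 4.078
f 2 1 4
f 2 4 3
f 4 1 5
f 4 5 3
f 5 1 6
f 5 6 3
f 6 1 7
f 6 7 3
f 7 1 8
f 7 8 3
f 8 1 9
f 8 9 3
f 9 1 10
f 9 10 3
f 10 1 11
f 10 11 3
f 11 1 12
f 11 12 3
f 12 1 2
f 12 2 3
f 14 16 13
f 17 14 13
f 13 16 15
f 15 17 13
f 14 20 16
f 18 14 17
f 18 20 14
f 16 20 15
f 19 17 15
f 15 20 19
f 19 18 17
f 20 18 19
f 22 21 25
f 22 25 23
f 23 25 26
f 23 26 24
f 25 21 27
f 25 27 26
f 26 27 28
f 26 28 24
f 27 21 29
f 27 29 28
f 28 29 30
f 28 30 24
f 29 21 31
f 29 31 30
f 30 31 32
f 30 32 24
f 31 21 33
f 31 33 32
f 32 33 34
f 32 34 24
f 33 21 35
f 33 35 34
f 34 35 36
f 34 36 24
f 35 21 37
f 35 37 36
f 36 37 38
f 36 38 24
f 37 21 39
f 37 39 38
f 38 39 40
f 38 40 24
f 39 21 41
f 39 41 40
f 40 41 42
f 40 42 24
f 41 21 43
f 41 43 42
f 42 43 44
f 42 44 24
f 43 21 45
f 43 45 44
f 44 45 46
f 44 46 24
f 45 21 47
f 45 47 46
f 46 47 48
f 46 48 24
f 47 21 22
f 47 22 48
f 48 22 23
f 48 23 24



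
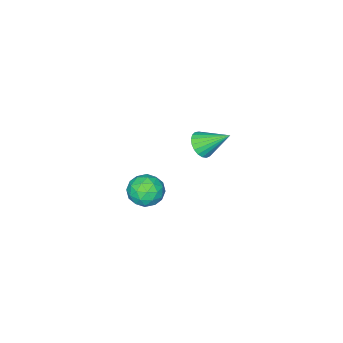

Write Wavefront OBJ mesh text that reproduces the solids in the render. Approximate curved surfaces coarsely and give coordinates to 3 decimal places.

v 2.738 3.23 2.953
v 3.242 3.652 2.106
v 3.998 2.048 3.114
v 4.502 2.47 2.267
v 4.445 3.02 3.185
v 3.666 3.751 3.086
v 3.574 1.949 2.134
v 2.795 2.68 2.035
v 3.759 2.86 1.6
v 4.297 3.523 2.249
v 2.943 2.177 2.971
v 3.481 2.84 3.62
v 2.879 3.545 2.515
v 4.361 2.155 2.705
v 4.327 2.479 3.245
v 4.623 2.727 2.747
v 3.128 3.603 3.091
v 3.425 3.851 2.593
v 4.132 3.48 3.228
v 3.815 1.849 2.627
v 4.112 2.097 2.129
v 2.617 2.973 2.473
v 2.913 3.221 1.975
v 3.108 2.22 1.992
v 3.479 3.327 1.72
v 4.22 2.633 1.814
v 3.675 2.326 1.736
v 3.217 2.756 1.678
v 3.796 3.717 2.102
v 4.536 3.022 2.196
v 4.503 3.345 2.736
v 4.045 3.775 2.678
v 4.099 3.251 1.804
v 2.704 2.678 3.024
v 3.444 1.983 3.118
v 3.195 1.925 2.542
v 2.737 2.355 2.484
v 3.02 3.067 3.406
v 3.761 2.373 3.5
v 4.023 2.944 3.542
v 3.565 3.374 3.484
v 3.141 2.449 3.416
v -3.589 -0.103 -0.074
v -3.031 -0.397 0.596
v -4.351 1.343 1.194
v -2.816 -0.132 0.423
v -2.734 0.137 0.165
v -2.8 0.366 -0.135
v -3.002 0.513 -0.424
v -3.306 0.553 -0.653
v -3.659 0.48 -0.782
v -3.999 0.306 -0.788
v -4.269 0.062 -0.671
v -4.421 -0.212 -0.451
v -4.429 -0.466 -0.166
v -4.292 -0.658 0.135
v -4.033 -0.754 0.4
v -3.698 -0.738 0.583
v -3.343 -0.611 0.652
f 1 38 17
f 38 12 41
f 17 41 6
f 38 41 17
f 1 17 13
f 17 6 18
f 13 18 2
f 17 18 13
f 1 13 22
f 13 2 23
f 22 23 8
f 13 23 22
f 1 22 34
f 22 8 37
f 34 37 11
f 22 37 34
f 1 34 38
f 34 11 42
f 38 42 12
f 34 42 38
f 2 18 29
f 18 6 32
f 29 32 10
f 18 32 29
f 6 41 19
f 41 12 40
f 19 40 5
f 41 40 19
f 12 42 39
f 42 11 35
f 39 35 3
f 42 35 39
f 11 37 36
f 37 8 24
f 36 24 7
f 37 24 36
f 8 23 28
f 23 2 25
f 28 25 9
f 23 25 28
f 4 30 16
f 30 10 31
f 16 31 5
f 30 31 16
f 4 16 14
f 16 5 15
f 14 15 3
f 16 15 14
f 4 14 21
f 14 3 20
f 21 20 7
f 14 20 21
f 4 21 26
f 21 7 27
f 26 27 9
f 21 27 26
f 4 26 30
f 26 9 33
f 30 33 10
f 26 33 30
f 5 31 19
f 31 10 32
f 19 32 6
f 31 32 19
f 3 15 39
f 15 5 40
f 39 40 12
f 15 40 39
f 7 20 36
f 20 3 35
f 36 35 11
f 20 35 36
f 9 27 28
f 27 7 24
f 28 24 8
f 27 24 28
f 10 33 29
f 33 9 25
f 29 25 2
f 33 25 29
f 44 43 46
f 44 46 45
f 46 43 47
f 46 47 45
f 47 43 48
f 47 48 45
f 48 43 49
f 48 49 45
f 49 43 50
f 49 50 45
f 50 43 51
f 50 51 45
f 51 43 52
f 51 52 45
f 52 43 53
f 52 53 45
f 53 43 54
f 53 54 45
f 54 43 55
f 54 55 45
f 55 43 56
f 55 56 45
f 56 43 57
f 56 57 45
f 57 43 58
f 57 58 45
f 58 43 59
f 58 59 45
f 59 43 44
f 59 44 45



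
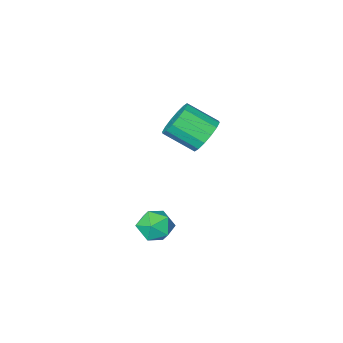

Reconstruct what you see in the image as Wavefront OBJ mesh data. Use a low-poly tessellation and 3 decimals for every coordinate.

v -2.649 -2.436 -2.362
v -1.897 -1.883 -2.538
v -0.939 -2.911 -1.675
v -1.691 -3.464 -1.498
v -2.088 -1.709 -2.12
v -1.129 -2.737 -1.256
v -2.429 -1.73 -1.766
v -1.47 -2.758 -0.902
v -2.829 -1.94 -1.572
v -1.87 -2.968 -0.708
v -3.181 -2.283 -1.589
v -2.222 -3.311 -0.726
v -3.39 -2.667 -1.814
v -2.432 -3.695 -0.95
v -3.401 -2.989 -2.185
v -2.443 -4.017 -1.322
v -3.211 -3.163 -2.604
v -2.252 -4.191 -1.74
v -2.87 -3.142 -2.958
v -1.911 -4.17 -2.094
v -2.47 -2.932 -3.152
v -1.511 -3.96 -2.288
v -2.118 -2.589 -3.134
v -1.159 -3.617 -2.271
v -1.908 -2.205 -2.91
v -0.95 -3.233 -2.046
v 2.031 2.232 -2.446
v 2.865 2.313 -2.596
v 1.915 1.407 -3.544
v 2.749 1.488 -3.694
v 2.479 1.057 -3.011
v 2.55 1.567 -2.332
v 2.23 2.153 -3.808
v 2.301 2.663 -3.129
v 2.988 2.264 -3.437
v 3.142 1.587 -2.944
v 1.638 2.133 -3.196
v 1.792 1.456 -2.703
f 2 1 5
f 2 5 3
f 3 5 6
f 3 6 4
f 5 1 7
f 5 7 6
f 6 7 8
f 6 8 4
f 7 1 9
f 7 9 8
f 8 9 10
f 8 10 4
f 9 1 11
f 9 11 10
f 10 11 12
f 10 12 4
f 11 1 13
f 11 13 12
f 12 13 14
f 12 14 4
f 13 1 15
f 13 15 14
f 14 15 16
f 14 16 4
f 15 1 17
f 15 17 16
f 16 17 18
f 16 18 4
f 17 1 19
f 17 19 18
f 18 19 20
f 18 20 4
f 19 1 21
f 19 21 20
f 20 21 22
f 20 22 4
f 21 1 23
f 21 23 22
f 22 23 24
f 22 24 4
f 23 1 25
f 23 25 24
f 24 25 26
f 24 26 4
f 25 1 2
f 25 2 26
f 26 2 3
f 26 3 4
f 27 38 32
f 27 32 28
f 27 28 34
f 27 34 37
f 27 37 38
f 28 32 36
f 32 38 31
f 38 37 29
f 37 34 33
f 34 28 35
f 30 36 31
f 30 31 29
f 30 29 33
f 30 33 35
f 30 35 36
f 31 36 32
f 29 31 38
f 33 29 37
f 35 33 34
f 36 35 28



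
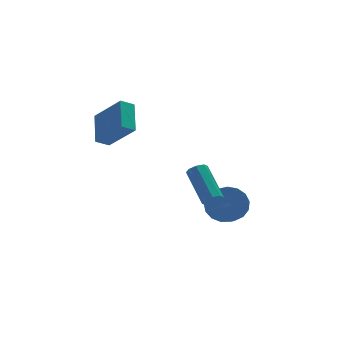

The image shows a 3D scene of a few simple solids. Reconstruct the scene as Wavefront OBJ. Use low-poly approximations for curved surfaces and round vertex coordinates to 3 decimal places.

v -2.356 -1.061 2.092
v -1.884 0.406 2.963
v -3.272 0.112 0.611
v -2.8 1.579 1.481
v -1.66 -1.039 1.679
v -1.188 0.428 2.549
v -2.576 0.134 0.197
v -2.104 1.601 1.068
v 0.968 -4.234 -1.85
v 1.233 -4.478 -1.448
v 1.116 -2.731 -0.308
v 0.852 -2.486 -0.71
v 1.488 -4.289 -1.713
v 1.371 -2.541 -0.572
v 1.438 -4.067 -2.058
v 1.321 -2.319 -0.918
v 1.113 -3.943 -2.281
v 0.996 -2.195 -1.141
v 0.704 -3.989 -2.252
v 0.587 -2.242 -1.112
v 0.449 -4.179 -1.988
v 0.332 -2.431 -0.847
v 0.499 -4.401 -1.642
v 0.382 -2.653 -0.502
v 0.824 -4.525 -1.419
v 0.707 -2.777 -0.279
v 2.662 -1.635 -4.157
v 3.586 -1.516 -3.717
v 3.382 -2.426 -3.043
v 2.458 -2.545 -3.483
v 3.286 -1.242 -3.438
v 3.082 -2.152 -2.764
v 2.843 -1.058 -3.323
v 2.64 -1.968 -2.649
v 2.359 -1.006 -3.4
v 2.155 -1.916 -2.726
v 1.944 -1.099 -3.649
v 1.74 -2.008 -2.976
v 1.694 -1.314 -4.015
v 1.49 -2.223 -3.342
v 1.665 -1.603 -4.414
v 1.461 -2.512 -3.74
v 1.865 -1.899 -4.754
v 1.661 -2.808 -4.08
v 2.247 -2.135 -4.956
v 2.043 -3.044 -4.283
v 2.724 -2.256 -4.976
v 2.521 -3.166 -4.302
v 3.187 -2.236 -4.808
v 2.984 -3.145 -4.134
v 3.53 -2.077 -4.491
v 3.326 -2.987 -3.817
v 3.674 -1.818 -4.097
v 3.47 -2.727 -3.424
f 2 4 1
f 5 2 1
f 1 4 3
f 3 5 1
f 2 8 4
f 6 2 5
f 6 8 2
f 4 8 3
f 7 5 3
f 3 8 7
f 7 6 5
f 8 6 7
f 10 9 13
f 10 13 11
f 11 13 14
f 11 14 12
f 13 9 15
f 13 15 14
f 14 15 16
f 14 16 12
f 15 9 17
f 15 17 16
f 16 17 18
f 16 18 12
f 17 9 19
f 17 19 18
f 18 19 20
f 18 20 12
f 19 9 21
f 19 21 20
f 20 21 22
f 20 22 12
f 21 9 23
f 21 23 22
f 22 23 24
f 22 24 12
f 23 9 25
f 23 25 24
f 24 25 26
f 24 26 12
f 25 9 10
f 25 10 26
f 26 10 11
f 26 11 12
f 28 27 31
f 28 31 29
f 29 31 32
f 29 32 30
f 31 27 33
f 31 33 32
f 32 33 34
f 32 34 30
f 33 27 35
f 33 35 34
f 34 35 36
f 34 36 30
f 35 27 37
f 35 37 36
f 36 37 38
f 36 38 30
f 37 27 39
f 37 39 38
f 38 39 40
f 38 40 30
f 39 27 41
f 39 41 40
f 40 41 42
f 40 42 30
f 41 27 43
f 41 43 42
f 42 43 44
f 42 44 30
f 43 27 45
f 43 45 44
f 44 45 46
f 44 46 30
f 45 27 47
f 45 47 46
f 46 47 48
f 46 48 30
f 47 27 49
f 47 49 48
f 48 49 50
f 48 50 30
f 49 27 51
f 49 51 50
f 50 51 52
f 50 52 30
f 51 27 53
f 51 53 52
f 52 53 54
f 52 54 30
f 53 27 28
f 53 28 54
f 54 28 29
f 54 29 30



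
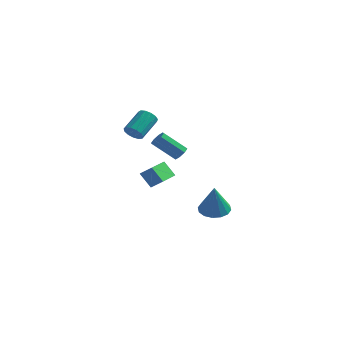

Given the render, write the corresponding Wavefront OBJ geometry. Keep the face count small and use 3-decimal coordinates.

v -1.54 -2.639 1.02
v -0.816 -2.601 1.602
v -1.478 -1.03 0.84
v -0.754 -0.993 1.423
v -0.806 -2.767 0.117
v -0.082 -2.73 0.7
v -0.744 -1.159 -0.062
v -0.02 -1.121 0.52
v 0.299 4.181 -4.546
v 1.276 4.436 -4.577
v 0.521 3.579 -2.474
v 1.028 4.87 -4.424
v 0.584 5.12 -4.304
v 0.064 5.118 -4.249
v -0.393 4.865 -4.274
v -0.664 4.429 -4.371
v -0.678 3.927 -4.516
v -0.429 3.493 -4.669
v 0.014 3.243 -4.789
v 0.534 3.245 -4.844
v 0.991 3.498 -4.819
v 1.263 3.934 -4.721
v -2.519 -1.309 3.528
v -2.184 -1.652 3.966
v -1.885 -0.254 4.831
v -2.221 0.089 4.392
v -1.943 -1.546 3.711
v -1.644 -0.148 4.576
v -1.885 -1.364 3.398
v -1.586 0.033 4.263
v -2.028 -1.165 3.127
v -1.73 0.232 3.991
v -2.328 -1.012 2.982
v -2.029 0.385 3.847
v -2.688 -0.953 3.011
v -2.389 0.445 3.875
v -2.995 -1.006 3.204
v -2.696 0.391 4.068
v -3.151 -1.156 3.499
v -2.852 0.241 4.364
v -3.106 -1.354 3.804
v -2.807 0.043 4.669
v -2.875 -1.538 4.021
v -2.576 -0.141 4.886
v -2.531 -1.649 4.082
v -2.232 -0.252 4.946
v -0.226 0.206 1.666
v 0.138 -0.11 1.952
v -1.151 -0.522 3.139
v -1.514 -0.206 2.854
v 0.133 0.296 2.087
v -1.156 -0.116 3.274
v -0.082 0.65 1.976
v -1.371 0.238 3.163
v -0.381 0.744 1.684
v -1.67 0.332 2.871
v -0.589 0.522 1.381
v -1.878 0.11 2.568
v -0.584 0.116 1.246
v -1.873 -0.296 2.433
v -0.369 -0.238 1.357
v -1.658 -0.65 2.544
v -0.07 -0.332 1.649
v -1.359 -0.744 2.836
f 2 4 1
f 5 2 1
f 1 4 3
f 3 5 1
f 2 8 4
f 6 2 5
f 6 8 2
f 4 8 3
f 7 5 3
f 3 8 7
f 7 6 5
f 8 6 7
f 10 9 12
f 10 12 11
f 12 9 13
f 12 13 11
f 13 9 14
f 13 14 11
f 14 9 15
f 14 15 11
f 15 9 16
f 15 16 11
f 16 9 17
f 16 17 11
f 17 9 18
f 17 18 11
f 18 9 19
f 18 19 11
f 19 9 20
f 19 20 11
f 20 9 21
f 20 21 11
f 21 9 22
f 21 22 11
f 22 9 10
f 22 10 11
f 24 23 27
f 24 27 25
f 25 27 28
f 25 28 26
f 27 23 29
f 27 29 28
f 28 29 30
f 28 30 26
f 29 23 31
f 29 31 30
f 30 31 32
f 30 32 26
f 31 23 33
f 31 33 32
f 32 33 34
f 32 34 26
f 33 23 35
f 33 35 34
f 34 35 36
f 34 36 26
f 35 23 37
f 35 37 36
f 36 37 38
f 36 38 26
f 37 23 39
f 37 39 38
f 38 39 40
f 38 40 26
f 39 23 41
f 39 41 40
f 40 41 42
f 40 42 26
f 41 23 43
f 41 43 42
f 42 43 44
f 42 44 26
f 43 23 45
f 43 45 44
f 44 45 46
f 44 46 26
f 45 23 24
f 45 24 46
f 46 24 25
f 46 25 26
f 48 47 51
f 48 51 49
f 49 51 52
f 49 52 50
f 51 47 53
f 51 53 52
f 52 53 54
f 52 54 50
f 53 47 55
f 53 55 54
f 54 55 56
f 54 56 50
f 55 47 57
f 55 57 56
f 56 57 58
f 56 58 50
f 57 47 59
f 57 59 58
f 58 59 60
f 58 60 50
f 59 47 61
f 59 61 60
f 60 61 62
f 60 62 50
f 61 47 63
f 61 63 62
f 62 63 64
f 62 64 50
f 63 47 48
f 63 48 64
f 64 48 49
f 64 49 50



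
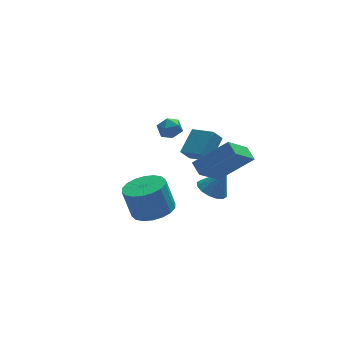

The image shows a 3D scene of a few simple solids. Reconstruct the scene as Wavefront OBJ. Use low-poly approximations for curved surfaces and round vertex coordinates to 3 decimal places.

v 0.228 1.412 -2.656
v 0.882 1.865 -3.009
v 0.972 1.408 -1.284
v 0.596 2.175 -2.853
v 0.211 2.282 -2.644
v -0.169 2.155 -2.438
v -0.443 1.829 -2.291
v -0.536 1.391 -2.241
v -0.425 0.959 -2.303
v -0.139 0.648 -2.459
v 0.245 0.542 -2.667
v 0.625 0.669 -2.873
v 0.899 0.995 -3.021
v 0.993 1.433 -3.07
v -0.369 -2.238 1.13
v -1.555 -3.143 2.431
v -0.55 -1.513 1.468
v -1.736 -2.418 2.77
v 1.316 -2.462 2.51
v 0.13 -3.367 3.812
v 1.135 -1.737 2.849
v -0.051 -2.642 4.15
v -0.186 1.957 -0.295
v 0.679 2.988 0.551
v -1.031 3.025 -0.732
v -0.166 4.056 0.114
v 0.326 2.084 -0.974
v 1.191 3.115 -0.128
v -0.519 3.152 -1.411
v 0.346 4.183 -0.565
v -3.725 -2.967 0.081
v -2.762 -2.474 0.215
v -3.153 -2.139 1.793
v -4.115 -2.633 1.659
v -3.049 -2.112 0.067
v -3.44 -1.777 1.645
v -3.47 -1.919 -0.078
v -3.861 -1.585 1.5
v -3.942 -1.935 -0.192
v -4.333 -1.6 1.386
v -4.37 -2.154 -0.251
v -4.761 -1.82 1.327
v -4.671 -2.535 -0.245
v -5.062 -2.2 1.333
v -4.784 -3.002 -0.174
v -5.175 -2.667 1.404
v -4.687 -3.461 -0.053
v -5.078 -3.126 1.525
v -4.4 -3.823 0.095
v -4.791 -3.488 1.673
v -3.979 -4.015 0.24
v -4.37 -3.681 1.818
v -3.507 -4 0.354
v -3.898 -3.665 1.932
v -3.079 -3.78 0.413
v -3.47 -3.446 1.991
v -2.778 -3.4 0.407
v -3.169 -3.065 1.985
v -2.665 -2.933 0.336
v -3.056 -2.598 1.914
v -2.31 1.642 2.129
v -2.062 1.914 2.73
v -1.878 0.626 2.41
v -1.63 0.898 3.011
v -2.324 0.821 2.919
v -2.591 1.449 2.746
v -1.349 1.091 2.394
v -1.616 1.719 2.221
v -1.468 1.573 2.894
v -2.071 1.407 3.218
v -1.869 1.133 1.922
v -2.472 0.967 2.246
f 2 1 4
f 2 4 3
f 4 1 5
f 4 5 3
f 5 1 6
f 5 6 3
f 6 1 7
f 6 7 3
f 7 1 8
f 7 8 3
f 8 1 9
f 8 9 3
f 9 1 10
f 9 10 3
f 10 1 11
f 10 11 3
f 11 1 12
f 11 12 3
f 12 1 13
f 12 13 3
f 13 1 14
f 13 14 3
f 14 1 2
f 14 2 3
f 16 18 15
f 19 16 15
f 15 18 17
f 17 19 15
f 16 22 18
f 20 16 19
f 20 22 16
f 18 22 17
f 21 19 17
f 17 22 21
f 21 20 19
f 22 20 21
f 24 26 23
f 27 24 23
f 23 26 25
f 25 27 23
f 24 30 26
f 28 24 27
f 28 30 24
f 26 30 25
f 29 27 25
f 25 30 29
f 29 28 27
f 30 28 29
f 32 31 35
f 32 35 33
f 33 35 36
f 33 36 34
f 35 31 37
f 35 37 36
f 36 37 38
f 36 38 34
f 37 31 39
f 37 39 38
f 38 39 40
f 38 40 34
f 39 31 41
f 39 41 40
f 40 41 42
f 40 42 34
f 41 31 43
f 41 43 42
f 42 43 44
f 42 44 34
f 43 31 45
f 43 45 44
f 44 45 46
f 44 46 34
f 45 31 47
f 45 47 46
f 46 47 48
f 46 48 34
f 47 31 49
f 47 49 48
f 48 49 50
f 48 50 34
f 49 31 51
f 49 51 50
f 50 51 52
f 50 52 34
f 51 31 53
f 51 53 52
f 52 53 54
f 52 54 34
f 53 31 55
f 53 55 54
f 54 55 56
f 54 56 34
f 55 31 57
f 55 57 56
f 56 57 58
f 56 58 34
f 57 31 59
f 57 59 58
f 58 59 60
f 58 60 34
f 59 31 32
f 59 32 60
f 60 32 33
f 60 33 34
f 61 72 66
f 61 66 62
f 61 62 68
f 61 68 71
f 61 71 72
f 62 66 70
f 66 72 65
f 72 71 63
f 71 68 67
f 68 62 69
f 64 70 65
f 64 65 63
f 64 63 67
f 64 67 69
f 64 69 70
f 65 70 66
f 63 65 72
f 67 63 71
f 69 67 68
f 70 69 62



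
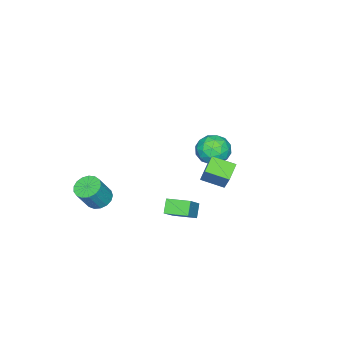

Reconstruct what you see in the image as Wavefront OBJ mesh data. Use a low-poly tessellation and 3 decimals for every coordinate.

v -3.493 1.78 0.904
v -2.519 1.538 0.792
v -3.841 0.222 1.248
v -2.867 -0.02 1.136
v -3.16 0.545 1.92
v -2.945 1.508 1.707
v -3.415 0.252 0.333
v -3.2 1.215 0.12
v -2.471 0.593 0.439
v -2.314 0.775 1.42
v -4.046 0.985 0.62
v -3.889 1.167 1.601
v -2.975 1.796 0.817
v -3.385 -0.036 1.223
v -3.557 0.297 1.683
v -2.984 0.154 1.617
v -3.225 1.778 1.355
v -2.653 1.636 1.289
v -3.03 1.053 1.952
v -3.707 0.124 0.751
v -3.135 -0.018 0.685
v -3.376 1.606 0.423
v -2.803 1.463 0.357
v -3.33 0.707 0.088
v -2.375 1.098 0.545
v -2.58 0.182 0.747
v -2.902 0.342 0.275
v -2.775 0.908 0.15
v -2.282 1.205 1.121
v -2.487 0.289 1.323
v -2.659 0.622 1.784
v -2.532 1.187 1.658
v -2.254 0.65 0.914
v -3.873 1.471 0.717
v -4.078 0.555 0.919
v -3.828 0.573 0.382
v -3.701 1.138 0.256
v -3.78 1.578 1.293
v -3.985 0.662 1.495
v -3.585 0.852 1.89
v -3.458 1.418 1.765
v -4.106 1.11 1.126
v 2.432 1.92 0.015
v 1.875 1.714 0.665
v 2.102 3.111 0.109
v 1.545 2.906 0.758
v 3.675 2.174 1.162
v 3.118 1.969 1.811
v 3.345 3.366 1.255
v 2.788 3.16 1.905
v 1.116 2.688 2.214
v 0.163 2.513 2.669
v 0.714 3.848 1.819
v -0.238 3.674 2.274
v 1.558 3.226 3.346
v 0.606 3.052 3.801
v 1.157 4.387 2.951
v 0.204 4.212 3.406
v 2.955 -2.143 0.014
v 3.6 -2.01 -0.346
v 4.369 -2.185 0.965
v 3.725 -2.317 1.326
v 3.492 -1.684 -0.239
v 4.261 -1.859 1.072
v 3.262 -1.464 -0.075
v 4.031 -1.639 1.236
v 2.961 -1.399 0.11
v 3.73 -1.574 1.421
v 2.659 -1.504 0.273
v 3.428 -1.679 1.584
v 2.425 -1.756 0.377
v 3.194 -1.931 1.688
v 2.313 -2.096 0.398
v 3.082 -2.271 1.709
v 2.347 -2.447 0.331
v 3.116 -2.622 1.642
v 2.521 -2.728 0.191
v 3.29 -2.903 1.502
v 2.795 -2.875 0.011
v 3.564 -3.05 1.322
v 3.105 -2.854 -0.168
v 3.874 -3.029 1.143
v 3.381 -2.671 -0.306
v 4.15 -2.846 1.005
v 3.56 -2.366 -0.37
v 4.329 -2.541 0.941
f 1 38 17
f 38 12 41
f 17 41 6
f 38 41 17
f 1 17 13
f 17 6 18
f 13 18 2
f 17 18 13
f 1 13 22
f 13 2 23
f 22 23 8
f 13 23 22
f 1 22 34
f 22 8 37
f 34 37 11
f 22 37 34
f 1 34 38
f 34 11 42
f 38 42 12
f 34 42 38
f 2 18 29
f 18 6 32
f 29 32 10
f 18 32 29
f 6 41 19
f 41 12 40
f 19 40 5
f 41 40 19
f 12 42 39
f 42 11 35
f 39 35 3
f 42 35 39
f 11 37 36
f 37 8 24
f 36 24 7
f 37 24 36
f 8 23 28
f 23 2 25
f 28 25 9
f 23 25 28
f 4 30 16
f 30 10 31
f 16 31 5
f 30 31 16
f 4 16 14
f 16 5 15
f 14 15 3
f 16 15 14
f 4 14 21
f 14 3 20
f 21 20 7
f 14 20 21
f 4 21 26
f 21 7 27
f 26 27 9
f 21 27 26
f 4 26 30
f 26 9 33
f 30 33 10
f 26 33 30
f 5 31 19
f 31 10 32
f 19 32 6
f 31 32 19
f 3 15 39
f 15 5 40
f 39 40 12
f 15 40 39
f 7 20 36
f 20 3 35
f 36 35 11
f 20 35 36
f 9 27 28
f 27 7 24
f 28 24 8
f 27 24 28
f 10 33 29
f 33 9 25
f 29 25 2
f 33 25 29
f 44 46 43
f 47 44 43
f 43 46 45
f 45 47 43
f 44 50 46
f 48 44 47
f 48 50 44
f 46 50 45
f 49 47 45
f 45 50 49
f 49 48 47
f 50 48 49
f 52 54 51
f 55 52 51
f 51 54 53
f 53 55 51
f 52 58 54
f 56 52 55
f 56 58 52
f 54 58 53
f 57 55 53
f 53 58 57
f 57 56 55
f 58 56 57
f 60 59 63
f 60 63 61
f 61 63 64
f 61 64 62
f 63 59 65
f 63 65 64
f 64 65 66
f 64 66 62
f 65 59 67
f 65 67 66
f 66 67 68
f 66 68 62
f 67 59 69
f 67 69 68
f 68 69 70
f 68 70 62
f 69 59 71
f 69 71 70
f 70 71 72
f 70 72 62
f 71 59 73
f 71 73 72
f 72 73 74
f 72 74 62
f 73 59 75
f 73 75 74
f 74 75 76
f 74 76 62
f 75 59 77
f 75 77 76
f 76 77 78
f 76 78 62
f 77 59 79
f 77 79 78
f 78 79 80
f 78 80 62
f 79 59 81
f 79 81 80
f 80 81 82
f 80 82 62
f 81 59 83
f 81 83 82
f 82 83 84
f 82 84 62
f 83 59 85
f 83 85 84
f 84 85 86
f 84 86 62
f 85 59 60
f 85 60 86
f 86 60 61
f 86 61 62



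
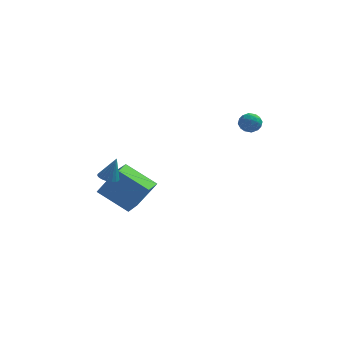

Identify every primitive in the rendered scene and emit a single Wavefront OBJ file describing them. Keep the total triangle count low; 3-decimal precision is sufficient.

v -3.385 1.324 -1.676
v -2.938 0.969 -1.779
v -2.975 1.456 -0.364
v -2.844 1.184 -1.831
v -2.843 1.424 -1.855
v -2.936 1.647 -1.849
v -3.106 1.814 -1.812
v -3.325 1.896 -1.752
v -3.554 1.879 -1.679
v -3.754 1.766 -1.605
v -3.89 1.577 -1.543
v -3.939 1.344 -1.504
v -3.892 1.107 -1.495
v -3.757 0.908 -1.517
v -3.559 0.781 -1.567
v -3.33 0.748 -1.635
v -3.11 0.814 -1.71
v -2.682 2.692 -4.818
v -4.429 3.088 -3.742
v -2.522 4.081 -5.069
v -4.269 4.476 -3.992
v -1.651 2.864 -3.208
v -3.398 3.259 -2.131
v -1.491 4.252 -3.458
v -3.238 4.648 -2.382
v 3.018 3.848 1.926
v 3.574 3.839 2.266
v 3.306 2.961 1.434
v 3.862 2.952 1.774
v 3.294 2.841 2.074
v 3.116 3.389 2.378
v 3.764 3.411 1.322
v 3.586 3.959 1.626
v 4.035 3.569 1.893
v 3.744 3.217 2.358
v 3.136 3.583 1.342
v 2.845 3.231 1.807
v 3.271 3.922 2.139
v 3.609 2.878 1.561
v 3.275 2.813 1.737
v 3.602 2.808 1.937
v 3.002 3.657 2.205
v 3.328 3.652 2.405
v 3.163 3.065 2.292
v 3.552 3.148 1.295
v 3.878 3.143 1.495
v 3.278 3.992 1.763
v 3.605 3.987 1.963
v 3.717 3.735 1.408
v 3.869 3.757 2.12
v 4.038 3.236 1.831
v 3.98 3.505 1.565
v 3.876 3.828 1.743
v 3.698 3.551 2.394
v 3.867 3.029 2.104
v 3.533 2.964 2.281
v 3.428 3.286 2.459
v 3.968 3.392 2.174
v 3.013 3.771 1.596
v 3.182 3.249 1.306
v 3.452 3.514 1.241
v 3.347 3.836 1.419
v 2.842 3.564 1.869
v 3.011 3.043 1.58
v 3.004 2.972 1.957
v 2.9 3.295 2.135
v 2.912 3.408 1.526
f 2 1 4
f 2 4 3
f 4 1 5
f 4 5 3
f 5 1 6
f 5 6 3
f 6 1 7
f 6 7 3
f 7 1 8
f 7 8 3
f 8 1 9
f 8 9 3
f 9 1 10
f 9 10 3
f 10 1 11
f 10 11 3
f 11 1 12
f 11 12 3
f 12 1 13
f 12 13 3
f 13 1 14
f 13 14 3
f 14 1 15
f 14 15 3
f 15 1 16
f 15 16 3
f 16 1 17
f 16 17 3
f 17 1 2
f 17 2 3
f 19 21 18
f 22 19 18
f 18 21 20
f 20 22 18
f 19 25 21
f 23 19 22
f 23 25 19
f 21 25 20
f 24 22 20
f 20 25 24
f 24 23 22
f 25 23 24
f 26 63 42
f 63 37 66
f 42 66 31
f 63 66 42
f 26 42 38
f 42 31 43
f 38 43 27
f 42 43 38
f 26 38 47
f 38 27 48
f 47 48 33
f 38 48 47
f 26 47 59
f 47 33 62
f 59 62 36
f 47 62 59
f 26 59 63
f 59 36 67
f 63 67 37
f 59 67 63
f 27 43 54
f 43 31 57
f 54 57 35
f 43 57 54
f 31 66 44
f 66 37 65
f 44 65 30
f 66 65 44
f 37 67 64
f 67 36 60
f 64 60 28
f 67 60 64
f 36 62 61
f 62 33 49
f 61 49 32
f 62 49 61
f 33 48 53
f 48 27 50
f 53 50 34
f 48 50 53
f 29 55 41
f 55 35 56
f 41 56 30
f 55 56 41
f 29 41 39
f 41 30 40
f 39 40 28
f 41 40 39
f 29 39 46
f 39 28 45
f 46 45 32
f 39 45 46
f 29 46 51
f 46 32 52
f 51 52 34
f 46 52 51
f 29 51 55
f 51 34 58
f 55 58 35
f 51 58 55
f 30 56 44
f 56 35 57
f 44 57 31
f 56 57 44
f 28 40 64
f 40 30 65
f 64 65 37
f 40 65 64
f 32 45 61
f 45 28 60
f 61 60 36
f 45 60 61
f 34 52 53
f 52 32 49
f 53 49 33
f 52 49 53
f 35 58 54
f 58 34 50
f 54 50 27
f 58 50 54



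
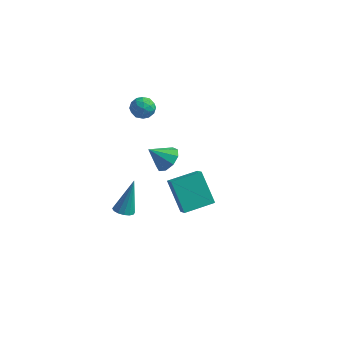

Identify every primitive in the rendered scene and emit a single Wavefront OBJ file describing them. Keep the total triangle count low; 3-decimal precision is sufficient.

v -0.954 -0.202 3.606
v -0.581 0.298 3.302
v -0.519 -0.958 2.898
v -0.146 -0.458 2.594
v 0.005 -0.658 3.241
v -0.264 -0.192 3.678
v -0.836 -0.468 2.522
v -1.105 -0.002 2.959
v -0.508 0.133 2.632
v 0.012 0.016 3.076
v -1.112 -0.676 3.124
v -0.592 -0.793 3.568
v -0.805 0.114 3.516
v -0.295 -0.774 2.684
v -0.206 -0.892 3.064
v 0.014 -0.598 2.885
v -0.619 -0.174 3.737
v -0.4 0.12 3.559
v -0.055 -0.442 3.523
v -0.7 -0.78 2.641
v -0.481 -0.486 2.463
v -1.114 -0.062 3.315
v -0.894 0.232 3.136
v -1.045 -0.218 2.677
v -0.544 0.311 2.943
v -0.288 -0.133 2.527
v -0.694 -0.139 2.485
v -0.852 0.135 2.742
v -0.238 0.242 3.205
v 0.017 -0.202 2.788
v 0.106 -0.32 3.168
v -0.051 -0.045 3.426
v -0.195 0.145 2.811
v -1.117 -0.458 3.412
v -0.862 -0.902 2.995
v -1.049 -0.615 2.774
v -1.206 -0.34 3.032
v -0.812 -0.527 3.673
v -0.556 -0.971 3.257
v -0.248 -0.795 3.458
v -0.406 -0.521 3.715
v -0.905 -0.805 3.389
v -0.315 1.859 -2.523
v 0.33 1.812 -1.987
v -1.125 1.301 -1.597
v 0.057 2.314 -1.923
v -0.39 2.603 -2.14
v -0.802 2.543 -2.536
v -0.986 2.163 -2.926
v -0.857 1.641 -3.127
v -0.474 1.22 -3.046
v -0.017 1.098 -2.719
v 0.301 1.332 -2.301
v -1.089 -1.515 -4.364
v -0.502 -1.548 -4.418
v -0.871 -0.745 -2.456
v -0.576 -1.27 -4.522
v -0.787 -1.058 -4.583
v -1.078 -0.968 -4.586
v -1.373 -1.025 -4.53
v -1.592 -1.213 -4.429
v -1.675 -1.482 -4.311
v -1.602 -1.76 -4.207
v -1.391 -1.972 -4.146
v -1.099 -2.062 -4.143
v -0.804 -2.005 -4.199
v -0.586 -1.817 -4.3
v 2.174 -2.998 0.517
v 2.644 -3.494 1.023
v 3.198 -1.791 0.748
v 3.668 -2.287 1.253
v 3.192 -3.573 -0.993
v 3.662 -4.069 -0.488
v 4.216 -2.366 -0.763
v 4.686 -2.862 -0.257
f 1 38 17
f 38 12 41
f 17 41 6
f 38 41 17
f 1 17 13
f 17 6 18
f 13 18 2
f 17 18 13
f 1 13 22
f 13 2 23
f 22 23 8
f 13 23 22
f 1 22 34
f 22 8 37
f 34 37 11
f 22 37 34
f 1 34 38
f 34 11 42
f 38 42 12
f 34 42 38
f 2 18 29
f 18 6 32
f 29 32 10
f 18 32 29
f 6 41 19
f 41 12 40
f 19 40 5
f 41 40 19
f 12 42 39
f 42 11 35
f 39 35 3
f 42 35 39
f 11 37 36
f 37 8 24
f 36 24 7
f 37 24 36
f 8 23 28
f 23 2 25
f 28 25 9
f 23 25 28
f 4 30 16
f 30 10 31
f 16 31 5
f 30 31 16
f 4 16 14
f 16 5 15
f 14 15 3
f 16 15 14
f 4 14 21
f 14 3 20
f 21 20 7
f 14 20 21
f 4 21 26
f 21 7 27
f 26 27 9
f 21 27 26
f 4 26 30
f 26 9 33
f 30 33 10
f 26 33 30
f 5 31 19
f 31 10 32
f 19 32 6
f 31 32 19
f 3 15 39
f 15 5 40
f 39 40 12
f 15 40 39
f 7 20 36
f 20 3 35
f 36 35 11
f 20 35 36
f 9 27 28
f 27 7 24
f 28 24 8
f 27 24 28
f 10 33 29
f 33 9 25
f 29 25 2
f 33 25 29
f 44 43 46
f 44 46 45
f 46 43 47
f 46 47 45
f 47 43 48
f 47 48 45
f 48 43 49
f 48 49 45
f 49 43 50
f 49 50 45
f 50 43 51
f 50 51 45
f 51 43 52
f 51 52 45
f 52 43 53
f 52 53 45
f 53 43 44
f 53 44 45
f 55 54 57
f 55 57 56
f 57 54 58
f 57 58 56
f 58 54 59
f 58 59 56
f 59 54 60
f 59 60 56
f 60 54 61
f 60 61 56
f 61 54 62
f 61 62 56
f 62 54 63
f 62 63 56
f 63 54 64
f 63 64 56
f 64 54 65
f 64 65 56
f 65 54 66
f 65 66 56
f 66 54 67
f 66 67 56
f 67 54 55
f 67 55 56
f 69 71 68
f 72 69 68
f 68 71 70
f 70 72 68
f 69 75 71
f 73 69 72
f 73 75 69
f 71 75 70
f 74 72 70
f 70 75 74
f 74 73 72
f 75 73 74

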